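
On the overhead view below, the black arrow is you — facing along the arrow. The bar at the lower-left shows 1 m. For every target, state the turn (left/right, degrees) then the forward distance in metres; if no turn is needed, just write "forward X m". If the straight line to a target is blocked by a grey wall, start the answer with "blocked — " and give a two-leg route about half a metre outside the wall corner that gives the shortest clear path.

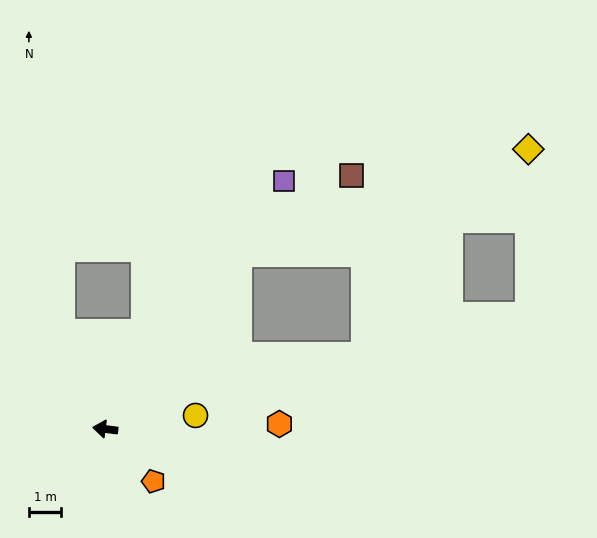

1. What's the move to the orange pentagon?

turn left 140°, forward 2.2 m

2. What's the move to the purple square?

turn right 118°, forward 9.5 m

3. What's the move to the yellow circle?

turn right 164°, forward 2.8 m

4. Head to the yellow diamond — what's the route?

blocked — turn right 120°, forward 6.8 m, then turn right 33°, forward 9.5 m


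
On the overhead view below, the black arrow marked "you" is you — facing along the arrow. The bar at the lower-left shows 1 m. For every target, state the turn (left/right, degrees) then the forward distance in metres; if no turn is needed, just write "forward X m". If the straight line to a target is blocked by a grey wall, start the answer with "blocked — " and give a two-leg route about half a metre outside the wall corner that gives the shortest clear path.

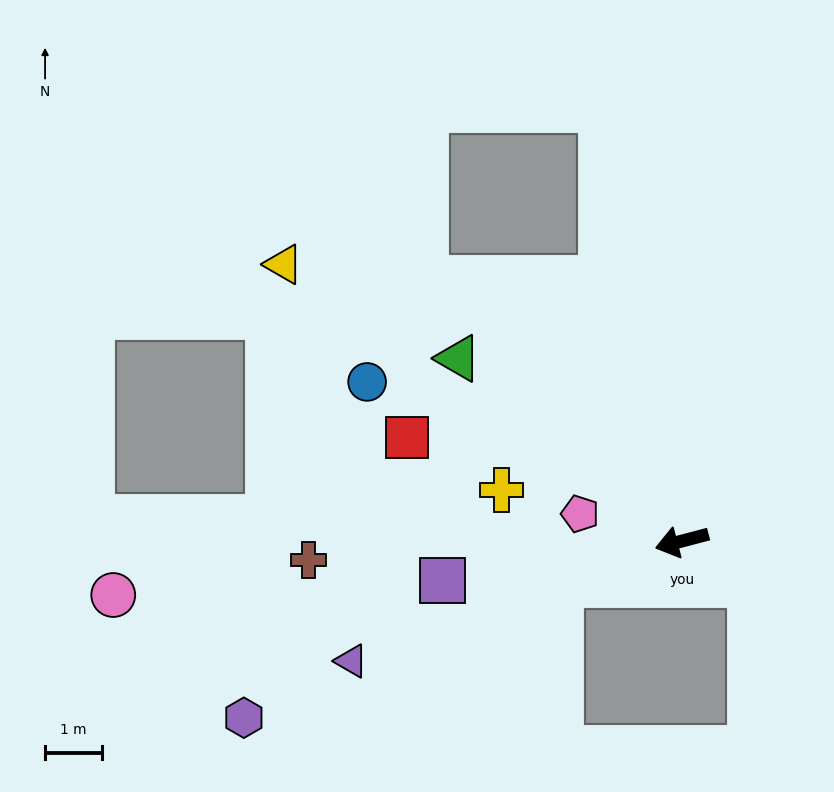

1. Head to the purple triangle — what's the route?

turn left 5°, forward 6.2 m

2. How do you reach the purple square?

turn right 5°, forward 4.3 m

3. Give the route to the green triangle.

turn right 54°, forward 5.1 m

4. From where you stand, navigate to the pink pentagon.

turn right 30°, forward 1.9 m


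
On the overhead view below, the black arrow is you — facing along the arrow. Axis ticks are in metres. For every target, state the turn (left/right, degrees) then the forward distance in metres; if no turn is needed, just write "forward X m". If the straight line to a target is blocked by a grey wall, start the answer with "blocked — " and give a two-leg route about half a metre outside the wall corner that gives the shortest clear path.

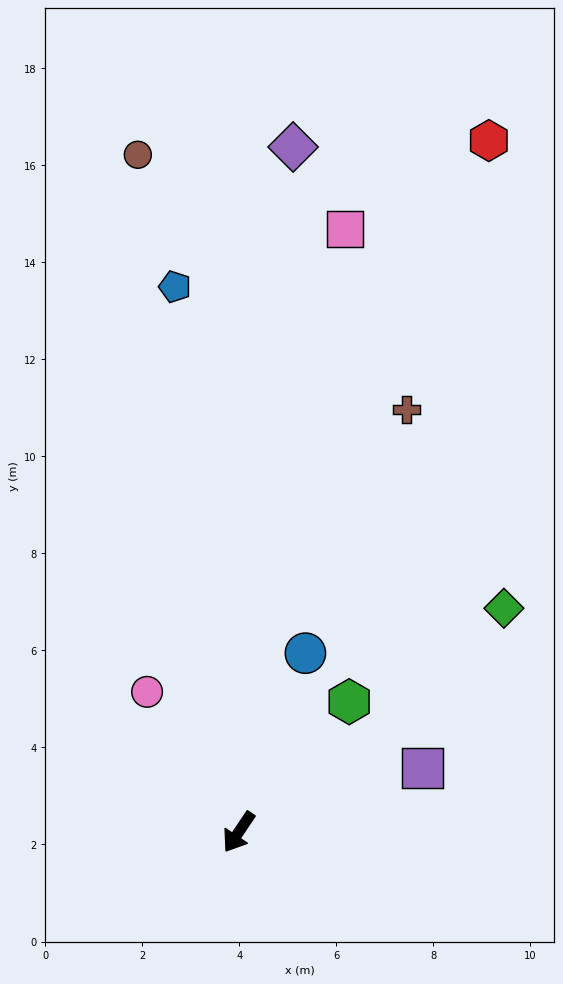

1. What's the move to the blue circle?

turn right 167°, forward 3.9 m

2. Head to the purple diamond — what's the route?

turn right 151°, forward 14.2 m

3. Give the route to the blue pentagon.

turn right 140°, forward 11.3 m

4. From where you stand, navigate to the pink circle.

turn right 113°, forward 3.5 m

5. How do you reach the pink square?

turn right 156°, forward 12.6 m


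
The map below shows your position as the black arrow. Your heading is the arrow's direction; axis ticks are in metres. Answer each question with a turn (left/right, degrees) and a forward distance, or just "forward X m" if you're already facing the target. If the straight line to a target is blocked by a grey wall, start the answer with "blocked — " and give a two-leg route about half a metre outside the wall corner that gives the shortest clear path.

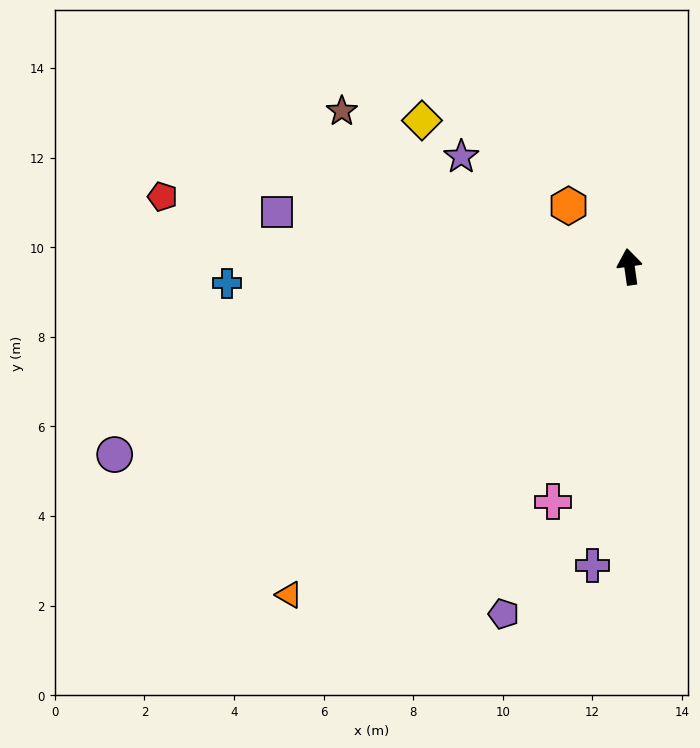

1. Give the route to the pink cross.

turn left 154°, forward 5.5 m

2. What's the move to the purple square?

turn left 73°, forward 8.0 m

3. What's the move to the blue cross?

turn left 84°, forward 9.0 m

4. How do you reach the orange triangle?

turn left 126°, forward 10.6 m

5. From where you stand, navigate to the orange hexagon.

turn left 37°, forward 1.9 m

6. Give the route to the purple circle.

turn left 102°, forward 12.2 m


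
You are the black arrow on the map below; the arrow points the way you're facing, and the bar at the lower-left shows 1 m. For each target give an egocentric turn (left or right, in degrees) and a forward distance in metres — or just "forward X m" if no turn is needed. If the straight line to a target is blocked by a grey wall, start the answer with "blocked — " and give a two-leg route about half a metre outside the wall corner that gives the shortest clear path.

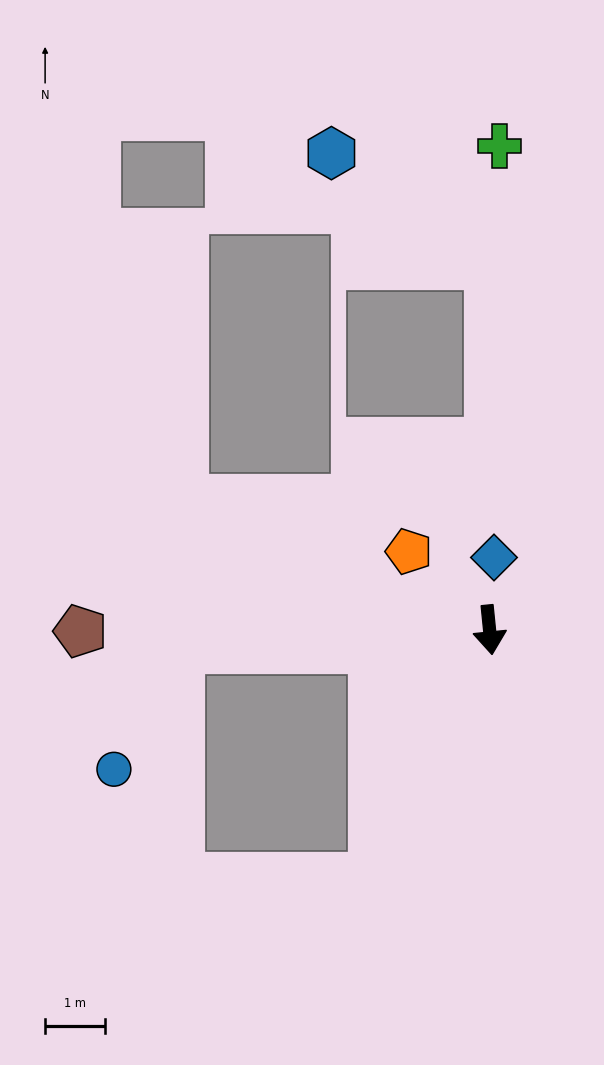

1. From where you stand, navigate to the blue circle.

blocked — turn right 92°, forward 5.2 m, then turn left 58°, forward 2.3 m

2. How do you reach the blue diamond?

turn left 171°, forward 1.2 m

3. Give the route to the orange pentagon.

turn right 140°, forward 1.9 m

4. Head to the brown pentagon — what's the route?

turn right 96°, forward 6.8 m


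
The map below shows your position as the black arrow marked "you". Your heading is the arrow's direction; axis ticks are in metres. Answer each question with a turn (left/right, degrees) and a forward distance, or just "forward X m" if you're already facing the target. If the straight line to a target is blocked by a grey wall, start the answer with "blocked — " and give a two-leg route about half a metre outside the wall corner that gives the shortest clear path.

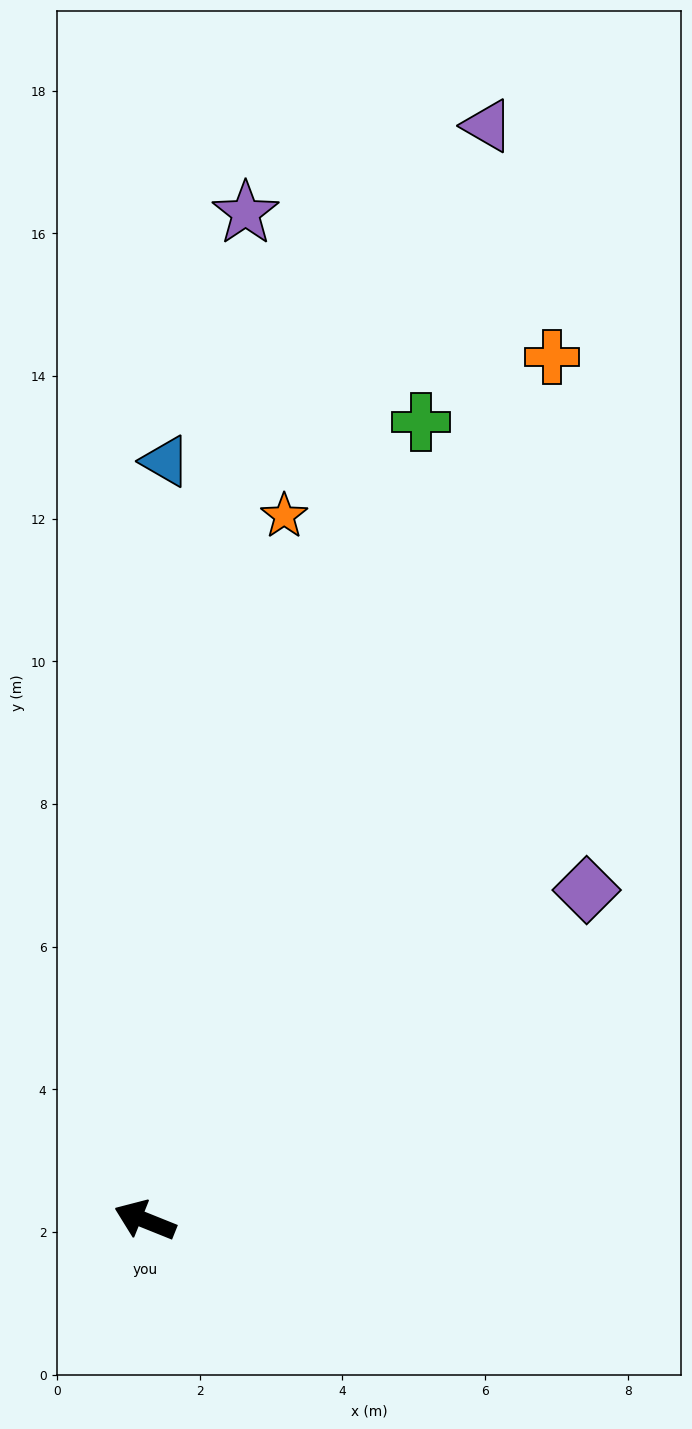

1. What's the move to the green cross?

turn right 87°, forward 11.8 m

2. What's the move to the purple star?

turn right 74°, forward 14.2 m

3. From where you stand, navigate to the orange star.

turn right 79°, forward 10.1 m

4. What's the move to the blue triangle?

turn right 70°, forward 10.6 m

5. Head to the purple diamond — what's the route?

turn right 121°, forward 7.7 m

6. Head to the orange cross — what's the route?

turn right 93°, forward 13.4 m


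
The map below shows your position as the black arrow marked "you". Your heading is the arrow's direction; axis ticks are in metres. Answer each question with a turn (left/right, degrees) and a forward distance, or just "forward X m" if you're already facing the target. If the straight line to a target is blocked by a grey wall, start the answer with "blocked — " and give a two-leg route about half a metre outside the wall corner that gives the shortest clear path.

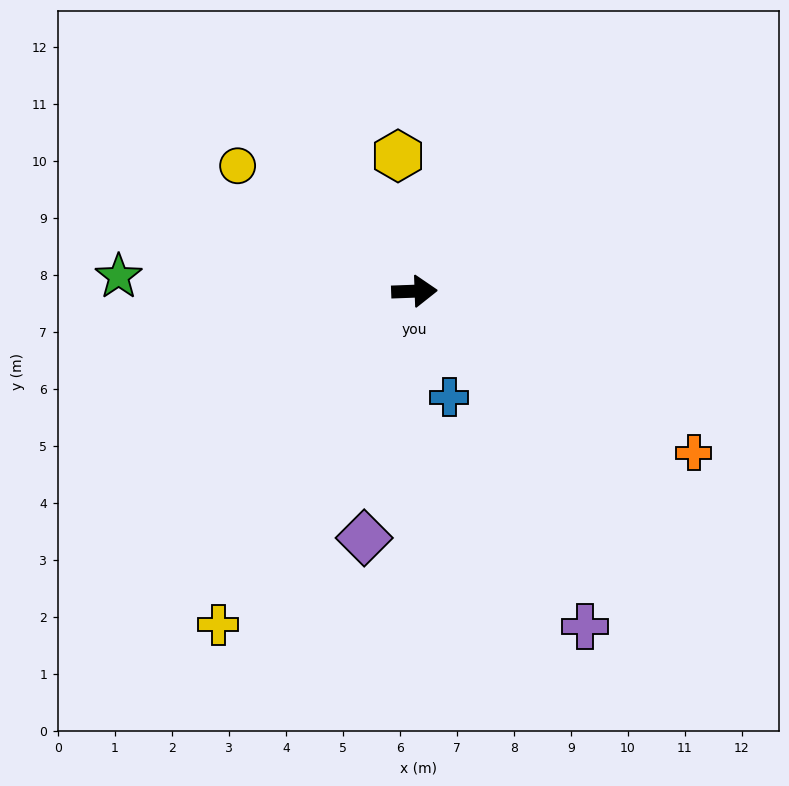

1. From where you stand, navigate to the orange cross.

turn right 32°, forward 5.7 m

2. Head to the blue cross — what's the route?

turn right 74°, forward 2.0 m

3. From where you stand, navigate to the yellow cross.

turn right 123°, forward 6.8 m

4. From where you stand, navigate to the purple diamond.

turn right 104°, forward 4.4 m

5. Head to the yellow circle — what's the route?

turn left 143°, forward 3.8 m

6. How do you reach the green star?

turn left 175°, forward 5.2 m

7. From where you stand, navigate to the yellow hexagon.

turn left 95°, forward 2.4 m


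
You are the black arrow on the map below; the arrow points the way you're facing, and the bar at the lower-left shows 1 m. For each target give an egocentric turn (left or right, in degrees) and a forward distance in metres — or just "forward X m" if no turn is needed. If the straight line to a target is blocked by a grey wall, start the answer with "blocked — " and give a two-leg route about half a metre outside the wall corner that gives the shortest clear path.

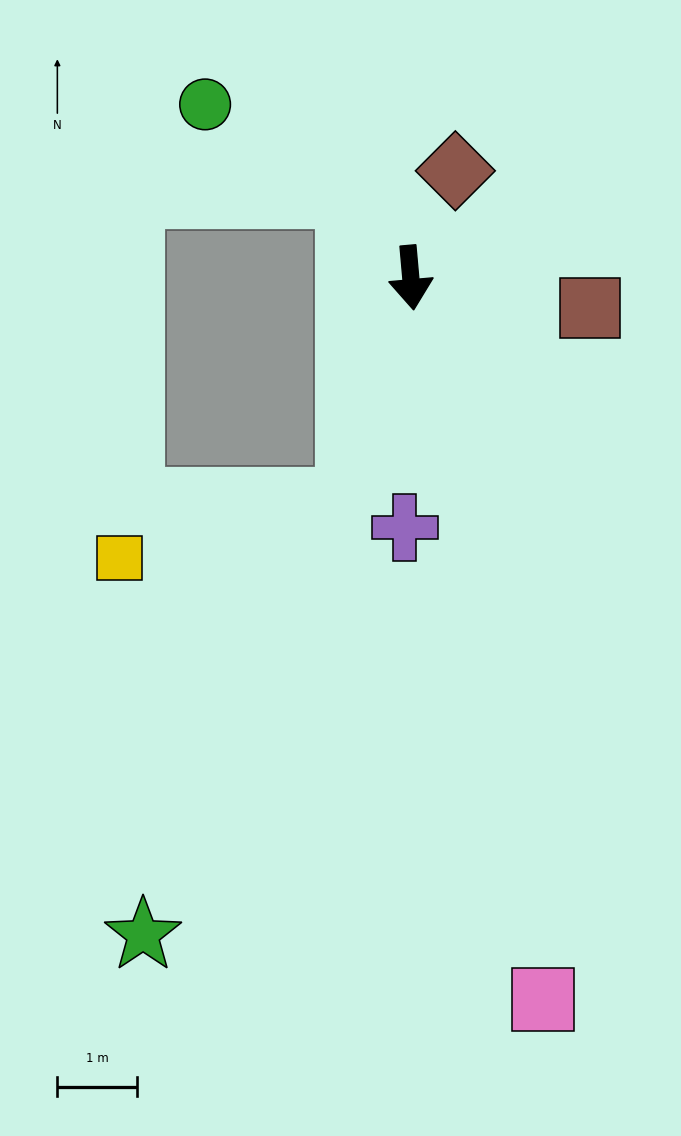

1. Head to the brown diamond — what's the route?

turn left 152°, forward 1.4 m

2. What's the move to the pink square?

turn left 5°, forward 9.2 m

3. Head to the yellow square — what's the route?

blocked — turn right 20°, forward 2.9 m, then turn right 61°, forward 3.0 m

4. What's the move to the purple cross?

turn right 6°, forward 3.1 m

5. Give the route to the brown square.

turn left 75°, forward 2.3 m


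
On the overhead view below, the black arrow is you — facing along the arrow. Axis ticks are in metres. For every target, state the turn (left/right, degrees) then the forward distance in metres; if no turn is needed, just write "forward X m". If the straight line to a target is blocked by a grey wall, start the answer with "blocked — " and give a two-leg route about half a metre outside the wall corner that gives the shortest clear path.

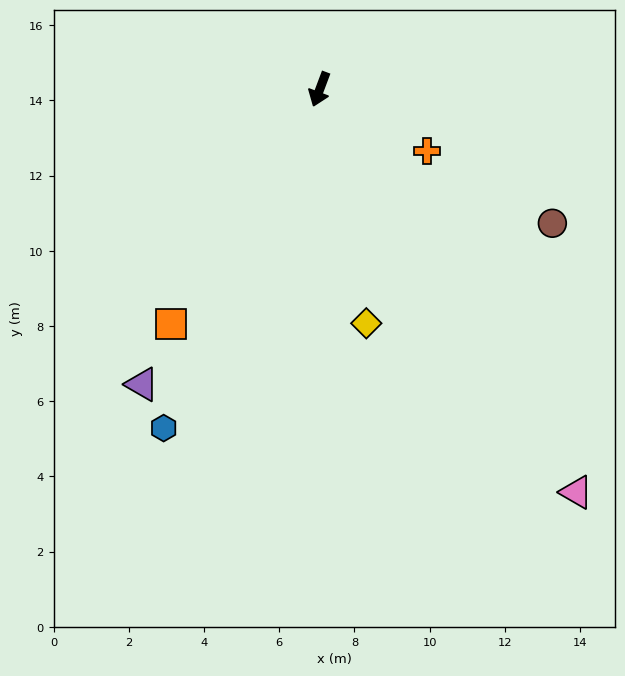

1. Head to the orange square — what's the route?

turn right 12°, forward 7.4 m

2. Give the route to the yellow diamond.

turn left 32°, forward 6.3 m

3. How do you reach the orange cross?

turn left 81°, forward 3.3 m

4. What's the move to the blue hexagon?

turn right 4°, forward 9.9 m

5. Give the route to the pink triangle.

turn left 53°, forward 12.7 m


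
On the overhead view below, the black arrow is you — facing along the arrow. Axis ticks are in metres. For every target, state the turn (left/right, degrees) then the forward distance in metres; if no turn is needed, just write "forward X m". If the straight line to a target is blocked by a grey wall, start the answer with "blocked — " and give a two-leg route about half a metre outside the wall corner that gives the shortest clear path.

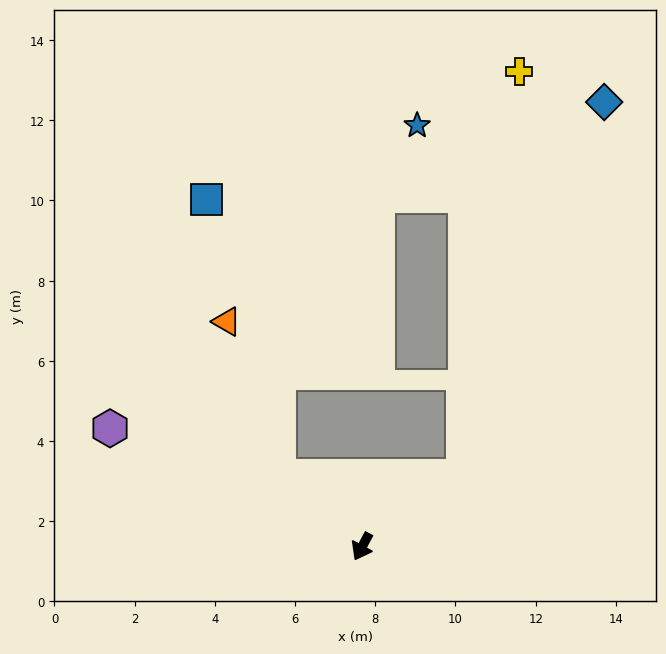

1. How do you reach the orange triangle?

blocked — turn right 102°, forward 2.7 m, then turn right 31°, forward 4.1 m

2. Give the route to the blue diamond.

blocked — turn left 153°, forward 3.1 m, then turn left 35°, forward 10.0 m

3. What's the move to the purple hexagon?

turn right 87°, forward 6.9 m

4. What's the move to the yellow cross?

blocked — turn left 153°, forward 3.1 m, then turn left 47°, forward 10.2 m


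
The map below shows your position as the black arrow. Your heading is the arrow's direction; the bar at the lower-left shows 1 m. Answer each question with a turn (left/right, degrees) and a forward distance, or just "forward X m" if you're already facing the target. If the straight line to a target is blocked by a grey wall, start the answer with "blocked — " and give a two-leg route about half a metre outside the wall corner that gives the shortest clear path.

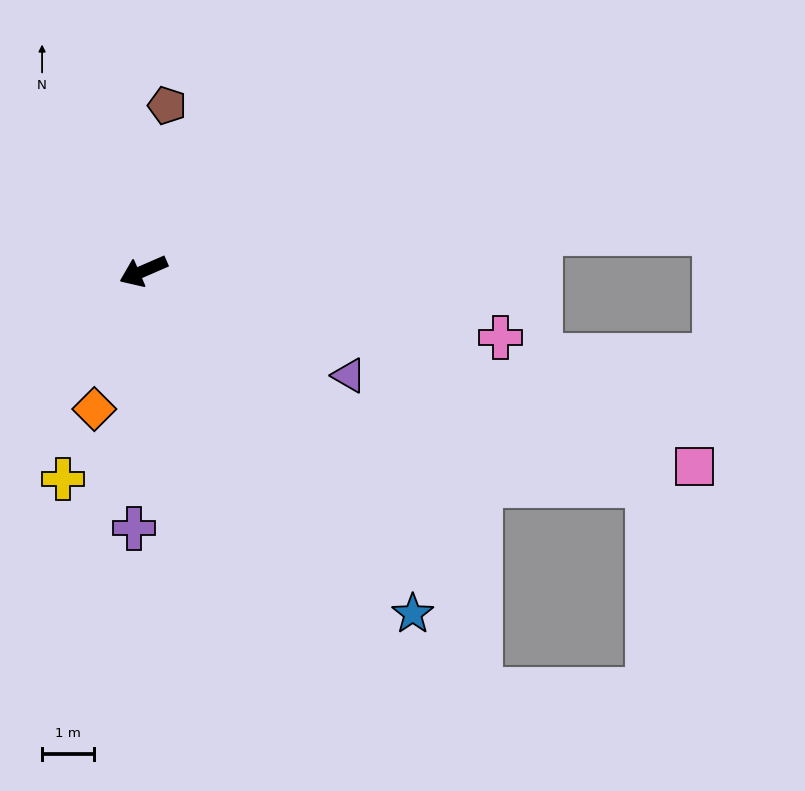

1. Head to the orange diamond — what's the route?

turn left 47°, forward 2.8 m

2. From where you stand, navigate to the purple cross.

turn left 64°, forward 4.9 m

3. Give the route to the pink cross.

turn left 146°, forward 7.0 m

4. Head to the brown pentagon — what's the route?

turn right 122°, forward 3.2 m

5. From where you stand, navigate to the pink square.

turn left 137°, forward 11.2 m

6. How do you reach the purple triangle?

turn left 130°, forward 4.4 m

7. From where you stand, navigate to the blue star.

turn left 105°, forward 8.3 m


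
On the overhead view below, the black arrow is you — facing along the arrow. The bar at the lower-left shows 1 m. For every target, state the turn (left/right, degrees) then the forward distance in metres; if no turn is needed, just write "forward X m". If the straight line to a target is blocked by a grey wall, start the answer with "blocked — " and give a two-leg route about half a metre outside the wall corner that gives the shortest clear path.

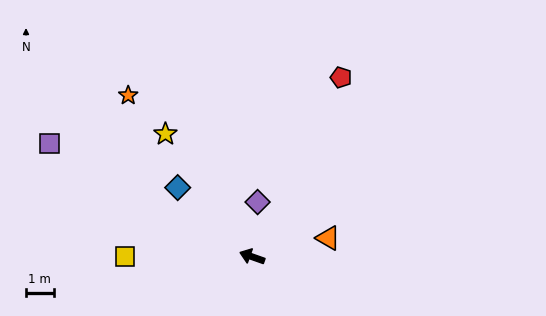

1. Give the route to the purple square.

turn right 10°, forward 8.4 m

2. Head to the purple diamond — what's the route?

turn right 76°, forward 2.0 m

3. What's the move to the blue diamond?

turn right 23°, forward 3.7 m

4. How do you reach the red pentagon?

turn right 97°, forward 7.3 m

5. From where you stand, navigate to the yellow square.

turn left 19°, forward 4.6 m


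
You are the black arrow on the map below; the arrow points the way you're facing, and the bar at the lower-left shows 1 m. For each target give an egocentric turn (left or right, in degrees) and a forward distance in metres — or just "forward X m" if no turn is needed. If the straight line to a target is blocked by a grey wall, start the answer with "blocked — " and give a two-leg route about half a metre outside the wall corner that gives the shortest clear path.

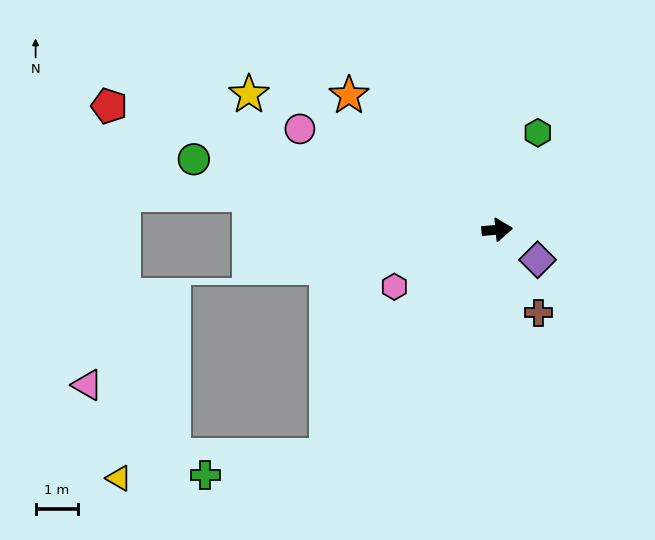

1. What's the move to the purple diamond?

turn right 42°, forward 1.2 m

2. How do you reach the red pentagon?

turn left 157°, forward 9.7 m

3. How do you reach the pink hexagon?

turn right 156°, forward 2.8 m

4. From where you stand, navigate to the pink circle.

turn left 148°, forward 5.3 m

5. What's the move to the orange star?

turn left 133°, forward 4.8 m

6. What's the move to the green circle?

turn left 162°, forward 7.4 m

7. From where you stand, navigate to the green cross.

blocked — turn right 132°, forward 6.7 m, then turn right 44°, forward 2.9 m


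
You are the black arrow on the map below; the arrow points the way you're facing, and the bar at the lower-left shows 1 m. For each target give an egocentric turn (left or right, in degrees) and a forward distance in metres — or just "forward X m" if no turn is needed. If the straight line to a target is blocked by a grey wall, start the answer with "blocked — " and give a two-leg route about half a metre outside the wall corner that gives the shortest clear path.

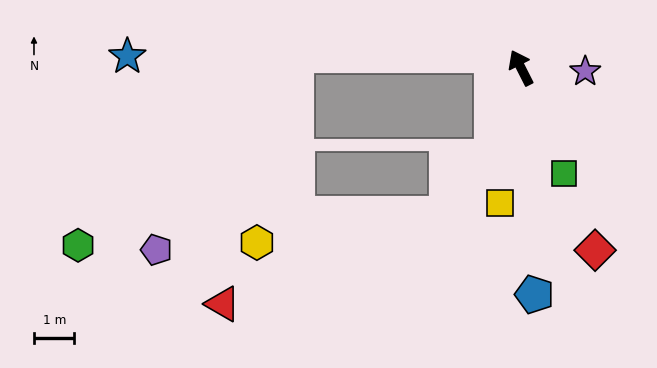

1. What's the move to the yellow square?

turn left 144°, forward 3.4 m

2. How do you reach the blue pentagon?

turn left 157°, forward 5.6 m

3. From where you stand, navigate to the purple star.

turn right 120°, forward 1.6 m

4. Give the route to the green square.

turn left 175°, forward 2.8 m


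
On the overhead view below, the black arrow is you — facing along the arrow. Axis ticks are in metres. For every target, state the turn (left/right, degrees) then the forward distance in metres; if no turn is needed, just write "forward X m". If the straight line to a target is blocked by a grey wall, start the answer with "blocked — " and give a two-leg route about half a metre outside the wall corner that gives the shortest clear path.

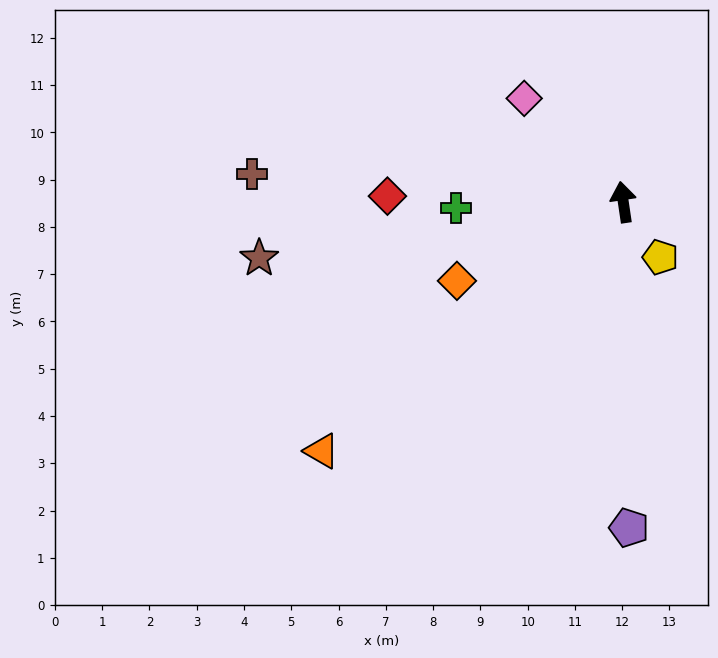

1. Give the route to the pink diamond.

turn left 35°, forward 3.0 m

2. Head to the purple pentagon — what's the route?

turn left 173°, forward 6.9 m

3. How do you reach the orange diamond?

turn left 107°, forward 3.9 m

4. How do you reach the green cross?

turn left 84°, forward 3.5 m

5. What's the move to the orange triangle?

turn left 121°, forward 8.3 m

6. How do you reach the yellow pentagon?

turn right 155°, forward 1.4 m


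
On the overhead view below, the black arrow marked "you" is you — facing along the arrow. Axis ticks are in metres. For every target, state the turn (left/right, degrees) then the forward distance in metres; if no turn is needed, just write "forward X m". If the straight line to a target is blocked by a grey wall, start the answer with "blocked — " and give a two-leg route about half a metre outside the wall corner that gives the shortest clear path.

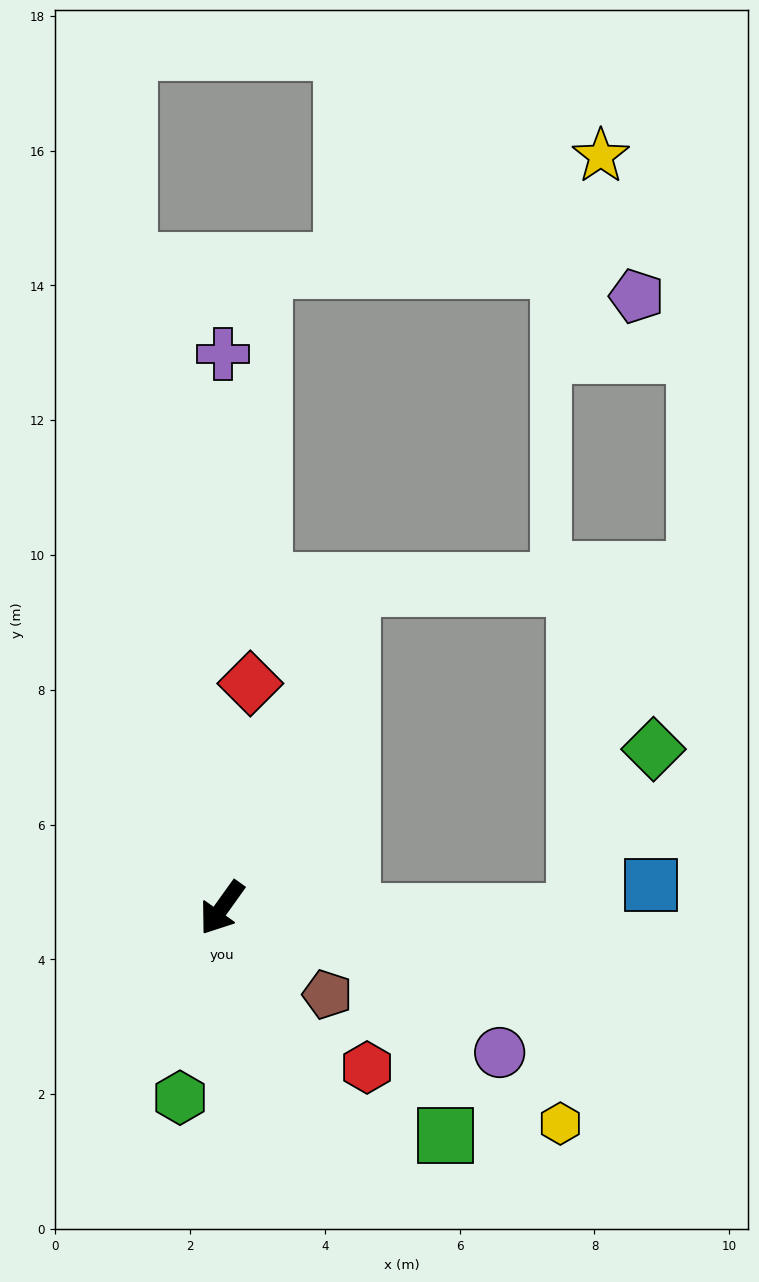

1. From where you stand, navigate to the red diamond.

turn right 152°, forward 3.4 m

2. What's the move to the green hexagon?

turn left 23°, forward 2.9 m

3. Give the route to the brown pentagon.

turn left 86°, forward 2.0 m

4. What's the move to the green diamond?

blocked — turn left 125°, forward 5.2 m, then turn left 65°, forward 2.7 m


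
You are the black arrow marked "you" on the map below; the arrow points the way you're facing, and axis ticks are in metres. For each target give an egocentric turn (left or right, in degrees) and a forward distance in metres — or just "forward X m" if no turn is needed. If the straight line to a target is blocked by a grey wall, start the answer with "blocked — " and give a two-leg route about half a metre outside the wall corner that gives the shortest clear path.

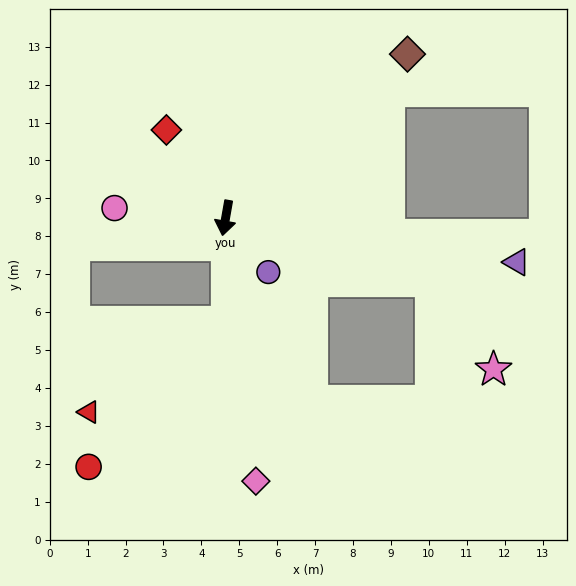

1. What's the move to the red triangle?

blocked — turn left 11°, forward 2.7 m, then turn right 58°, forward 4.4 m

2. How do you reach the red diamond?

turn right 136°, forward 2.8 m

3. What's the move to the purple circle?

turn left 48°, forward 1.8 m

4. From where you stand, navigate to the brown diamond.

turn left 142°, forward 6.5 m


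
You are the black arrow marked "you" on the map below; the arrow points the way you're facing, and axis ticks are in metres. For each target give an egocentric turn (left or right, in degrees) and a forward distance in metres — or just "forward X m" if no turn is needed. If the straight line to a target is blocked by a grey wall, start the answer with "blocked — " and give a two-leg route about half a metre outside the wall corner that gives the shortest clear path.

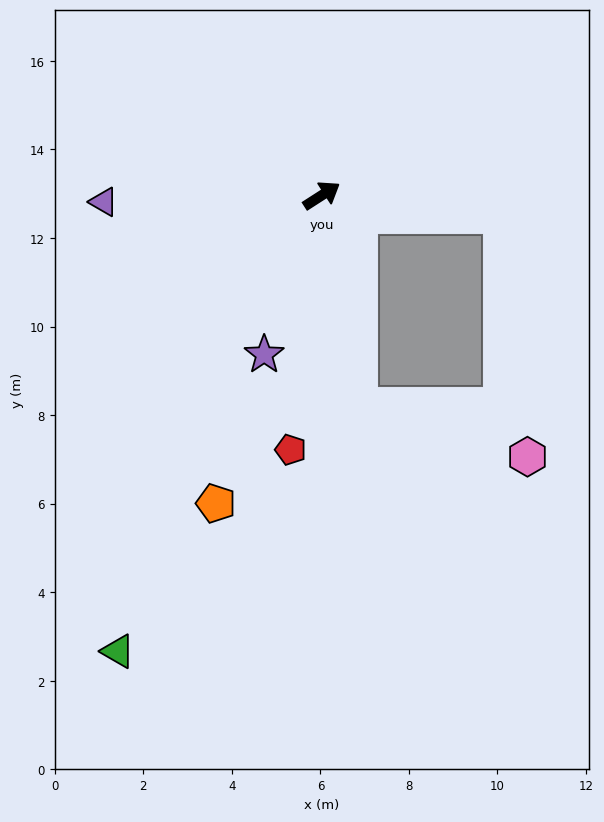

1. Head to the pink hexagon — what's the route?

blocked — turn right 113°, forward 4.8 m, then turn left 64°, forward 4.0 m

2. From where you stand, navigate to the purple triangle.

turn left 149°, forward 4.9 m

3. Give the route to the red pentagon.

turn right 130°, forward 5.8 m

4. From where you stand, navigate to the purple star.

turn right 143°, forward 3.8 m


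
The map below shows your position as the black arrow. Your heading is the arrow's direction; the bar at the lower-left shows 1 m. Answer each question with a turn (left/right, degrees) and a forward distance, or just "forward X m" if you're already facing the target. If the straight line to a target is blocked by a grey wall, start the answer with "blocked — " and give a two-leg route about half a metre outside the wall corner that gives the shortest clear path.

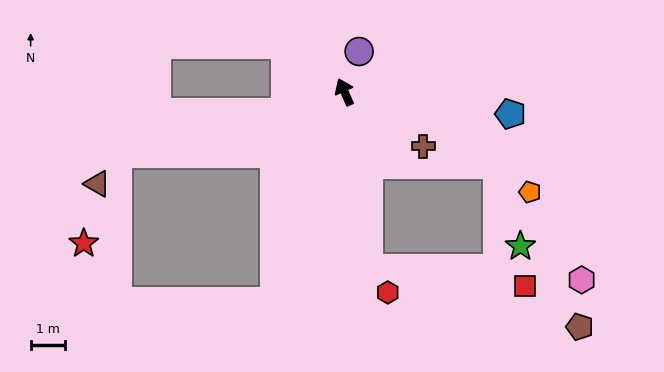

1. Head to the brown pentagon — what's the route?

blocked — turn left 164°, forward 5.2 m, then turn left 67°, forward 6.3 m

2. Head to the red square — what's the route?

blocked — turn left 164°, forward 5.2 m, then turn left 76°, forward 4.6 m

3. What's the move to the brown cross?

turn right 149°, forward 2.8 m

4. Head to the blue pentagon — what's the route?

turn right 122°, forward 4.8 m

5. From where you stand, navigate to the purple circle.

turn right 44°, forward 1.2 m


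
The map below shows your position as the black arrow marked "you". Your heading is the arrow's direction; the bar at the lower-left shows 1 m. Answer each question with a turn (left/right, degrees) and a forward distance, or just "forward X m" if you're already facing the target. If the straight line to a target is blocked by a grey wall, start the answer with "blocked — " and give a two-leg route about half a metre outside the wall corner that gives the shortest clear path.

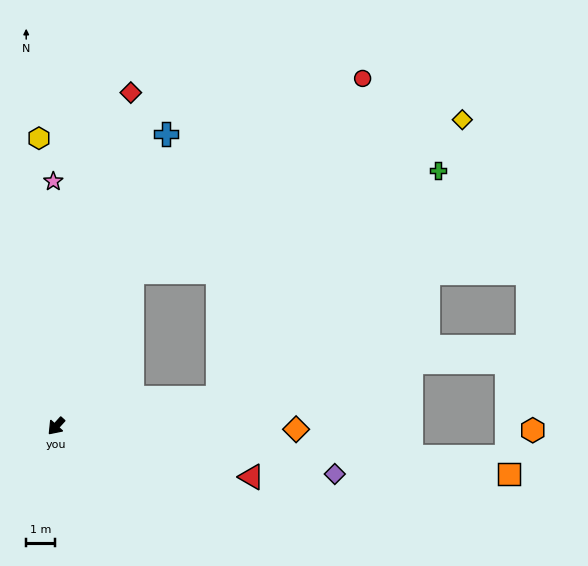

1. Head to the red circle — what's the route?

blocked — turn right 164°, forward 6.0 m, then turn right 24°, forward 10.5 m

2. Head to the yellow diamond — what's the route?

blocked — turn left 142°, forward 5.7 m, then turn left 39°, forward 12.9 m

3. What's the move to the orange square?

turn left 126°, forward 15.8 m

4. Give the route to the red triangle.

turn left 118°, forward 7.0 m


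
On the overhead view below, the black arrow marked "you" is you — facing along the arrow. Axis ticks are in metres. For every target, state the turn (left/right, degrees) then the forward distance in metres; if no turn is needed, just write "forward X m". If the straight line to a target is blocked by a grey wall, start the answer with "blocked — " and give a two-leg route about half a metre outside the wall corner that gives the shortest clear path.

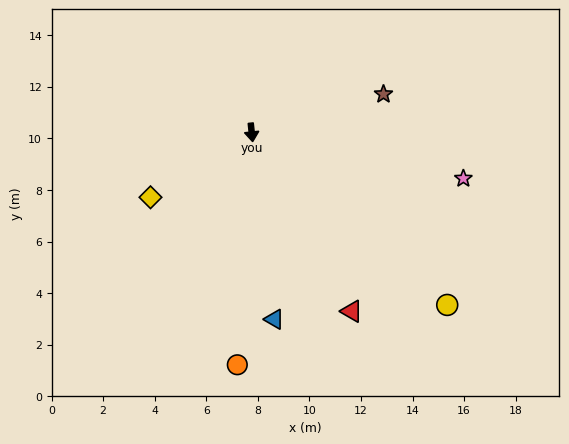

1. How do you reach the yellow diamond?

turn right 63°, forward 4.7 m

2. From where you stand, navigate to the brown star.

turn left 100°, forward 5.3 m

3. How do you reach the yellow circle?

turn left 43°, forward 10.1 m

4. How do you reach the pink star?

turn left 72°, forward 8.4 m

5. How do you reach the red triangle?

turn left 23°, forward 7.9 m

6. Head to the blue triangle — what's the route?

forward 7.3 m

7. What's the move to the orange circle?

turn right 9°, forward 9.0 m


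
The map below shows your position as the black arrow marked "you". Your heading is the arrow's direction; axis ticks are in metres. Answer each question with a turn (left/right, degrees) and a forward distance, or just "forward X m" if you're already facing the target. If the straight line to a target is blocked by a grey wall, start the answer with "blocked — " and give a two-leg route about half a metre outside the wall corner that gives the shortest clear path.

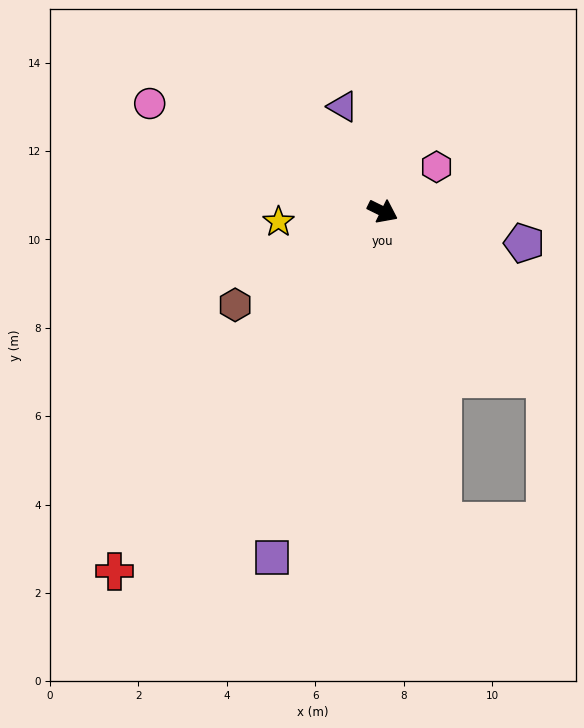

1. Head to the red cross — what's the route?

turn right 101°, forward 10.2 m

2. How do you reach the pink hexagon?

turn left 66°, forward 1.6 m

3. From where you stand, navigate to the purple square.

turn right 81°, forward 8.2 m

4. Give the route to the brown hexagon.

turn right 121°, forward 4.0 m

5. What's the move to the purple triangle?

turn left 137°, forward 2.5 m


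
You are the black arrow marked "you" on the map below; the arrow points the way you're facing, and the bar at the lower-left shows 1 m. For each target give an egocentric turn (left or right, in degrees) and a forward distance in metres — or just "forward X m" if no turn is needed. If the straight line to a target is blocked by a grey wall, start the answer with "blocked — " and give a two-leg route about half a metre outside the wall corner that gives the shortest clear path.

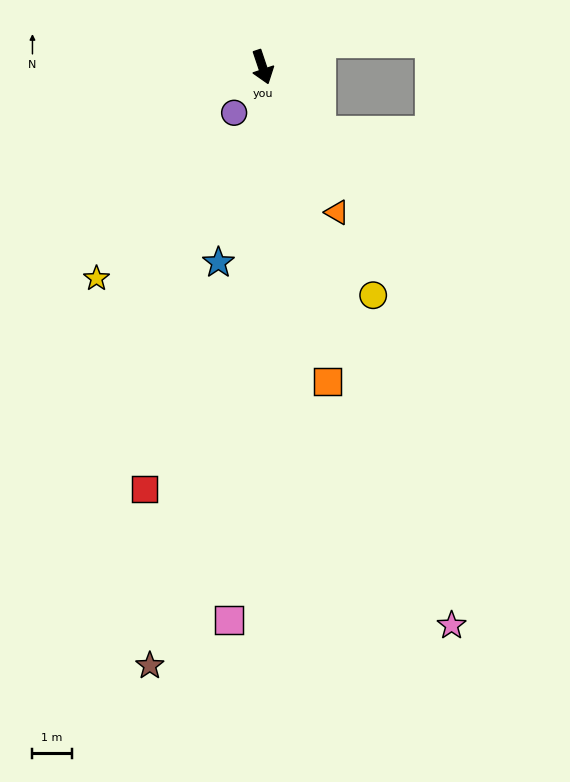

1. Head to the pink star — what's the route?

forward 15.0 m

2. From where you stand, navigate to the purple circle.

turn right 50°, forward 1.4 m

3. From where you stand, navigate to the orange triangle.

turn left 9°, forward 4.2 m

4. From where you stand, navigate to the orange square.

turn right 7°, forward 8.2 m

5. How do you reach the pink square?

turn right 22°, forward 14.1 m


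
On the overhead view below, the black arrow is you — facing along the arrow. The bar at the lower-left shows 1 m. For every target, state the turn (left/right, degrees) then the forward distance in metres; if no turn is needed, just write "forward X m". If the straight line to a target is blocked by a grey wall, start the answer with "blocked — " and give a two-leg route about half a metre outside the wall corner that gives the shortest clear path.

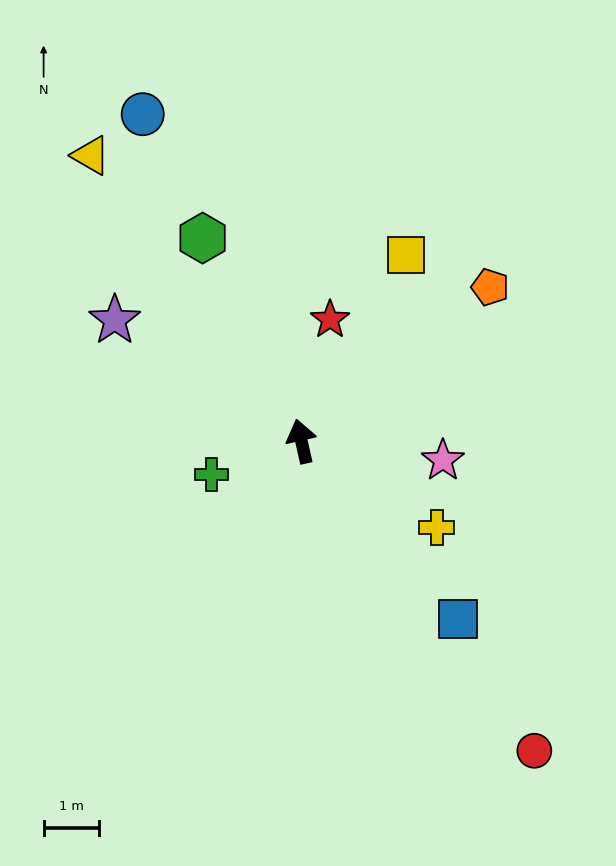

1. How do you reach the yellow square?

turn right 42°, forward 3.8 m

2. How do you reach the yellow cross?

turn right 135°, forward 2.9 m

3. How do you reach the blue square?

turn right 151°, forward 4.3 m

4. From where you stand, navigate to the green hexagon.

turn left 13°, forward 4.1 m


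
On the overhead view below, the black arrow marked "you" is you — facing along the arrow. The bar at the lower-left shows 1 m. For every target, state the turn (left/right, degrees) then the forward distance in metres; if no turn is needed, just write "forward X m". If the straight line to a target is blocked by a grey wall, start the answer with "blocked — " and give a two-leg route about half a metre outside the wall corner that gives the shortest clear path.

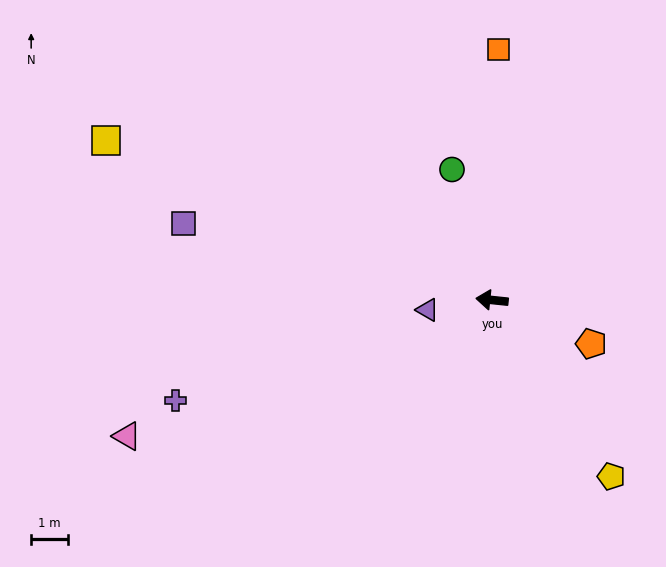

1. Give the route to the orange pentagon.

turn left 162°, forward 3.0 m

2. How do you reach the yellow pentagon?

turn left 130°, forward 5.8 m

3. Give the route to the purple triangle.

turn left 15°, forward 1.8 m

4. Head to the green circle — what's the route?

turn right 67°, forward 3.8 m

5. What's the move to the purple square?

turn right 8°, forward 8.7 m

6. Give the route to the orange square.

turn right 86°, forward 6.9 m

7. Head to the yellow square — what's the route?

turn right 17°, forward 11.5 m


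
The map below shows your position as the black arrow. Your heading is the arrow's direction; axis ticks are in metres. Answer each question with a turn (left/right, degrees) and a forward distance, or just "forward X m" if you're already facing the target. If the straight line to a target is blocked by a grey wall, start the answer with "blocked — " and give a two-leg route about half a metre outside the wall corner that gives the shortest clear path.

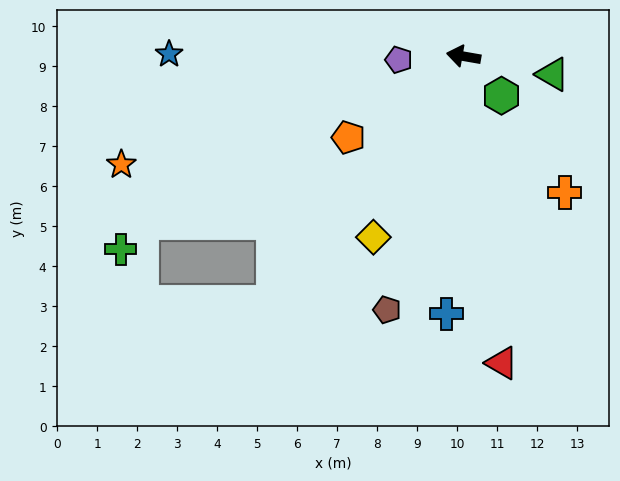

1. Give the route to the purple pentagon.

turn left 13°, forward 1.6 m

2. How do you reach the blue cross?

turn left 96°, forward 6.4 m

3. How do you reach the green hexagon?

turn left 144°, forward 1.4 m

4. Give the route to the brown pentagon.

turn left 83°, forward 6.6 m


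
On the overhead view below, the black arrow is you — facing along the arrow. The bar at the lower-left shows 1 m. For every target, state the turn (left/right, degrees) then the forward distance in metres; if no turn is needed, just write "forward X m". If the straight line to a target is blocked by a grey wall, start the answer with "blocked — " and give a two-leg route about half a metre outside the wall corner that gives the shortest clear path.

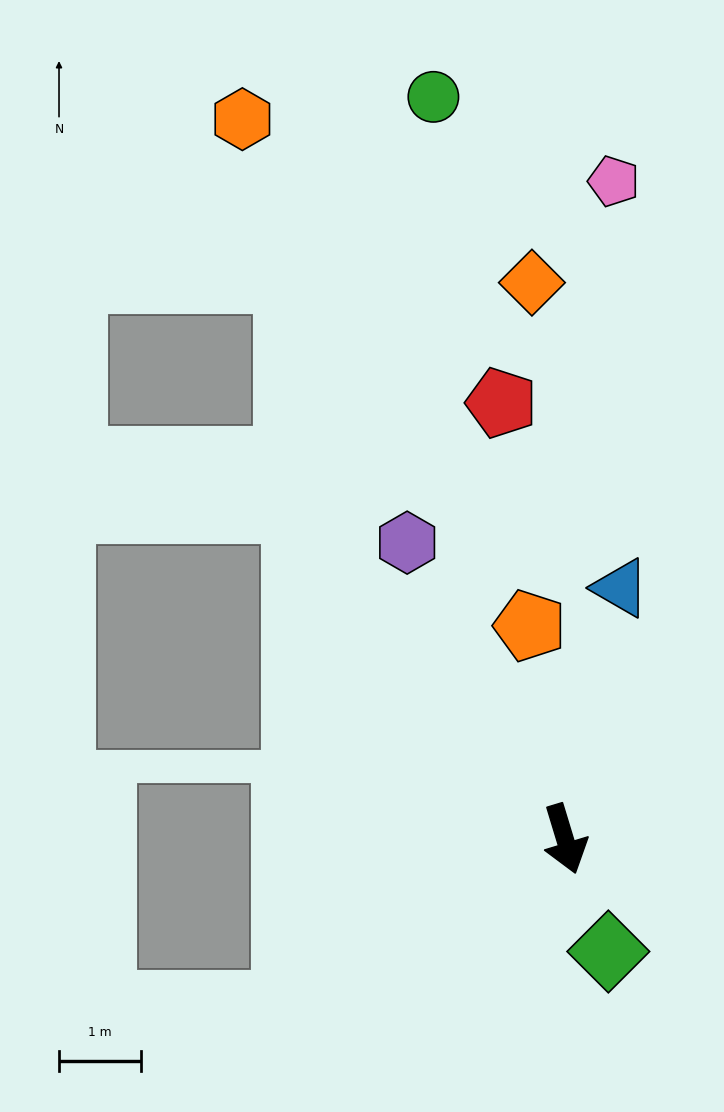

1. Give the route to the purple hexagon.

turn right 169°, forward 4.1 m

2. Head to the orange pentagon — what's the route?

turn left 173°, forward 2.6 m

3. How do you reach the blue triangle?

turn left 151°, forward 3.1 m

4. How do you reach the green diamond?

turn left 4°, forward 1.5 m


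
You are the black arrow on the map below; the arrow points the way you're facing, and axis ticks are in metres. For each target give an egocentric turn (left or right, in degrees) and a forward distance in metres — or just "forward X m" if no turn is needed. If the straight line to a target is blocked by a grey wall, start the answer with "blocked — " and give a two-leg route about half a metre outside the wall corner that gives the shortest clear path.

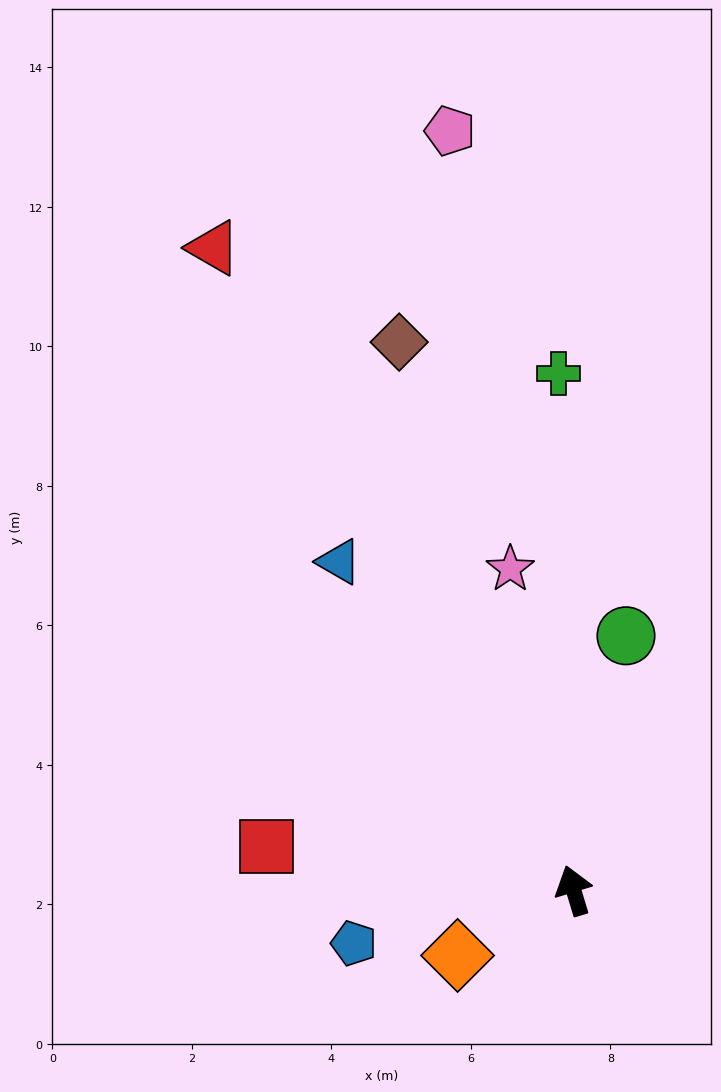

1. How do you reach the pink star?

turn right 6°, forward 4.7 m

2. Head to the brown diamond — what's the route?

forward 8.2 m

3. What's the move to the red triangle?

turn left 12°, forward 10.6 m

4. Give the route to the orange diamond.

turn left 102°, forward 1.9 m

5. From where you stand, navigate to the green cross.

turn right 15°, forward 7.4 m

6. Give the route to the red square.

turn left 65°, forward 4.4 m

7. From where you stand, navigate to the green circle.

turn right 28°, forward 3.7 m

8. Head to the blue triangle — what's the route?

turn left 19°, forward 5.8 m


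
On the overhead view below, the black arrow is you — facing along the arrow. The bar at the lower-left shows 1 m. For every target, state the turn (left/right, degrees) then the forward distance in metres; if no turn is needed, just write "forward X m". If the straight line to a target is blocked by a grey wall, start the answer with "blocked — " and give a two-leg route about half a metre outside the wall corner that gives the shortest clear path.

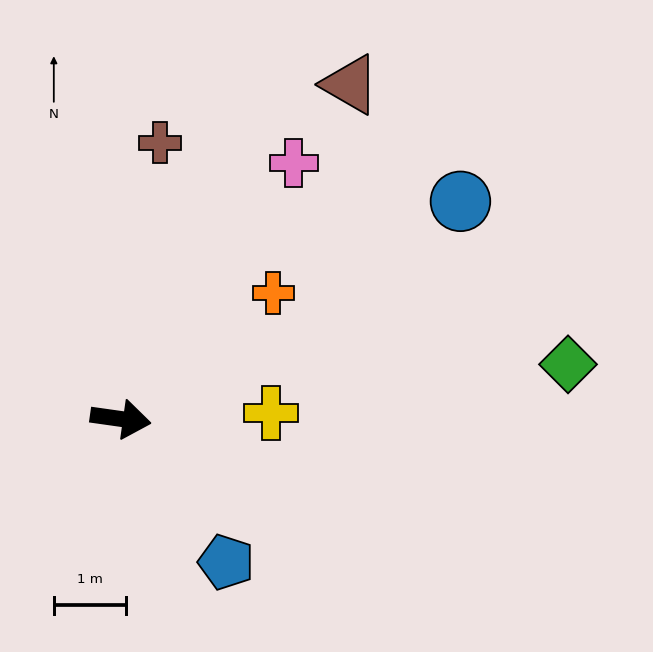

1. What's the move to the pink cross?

turn left 64°, forward 4.3 m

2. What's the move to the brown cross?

turn left 90°, forward 3.9 m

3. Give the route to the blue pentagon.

turn right 46°, forward 2.5 m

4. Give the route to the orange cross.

turn left 48°, forward 2.8 m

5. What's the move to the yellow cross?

turn left 10°, forward 2.1 m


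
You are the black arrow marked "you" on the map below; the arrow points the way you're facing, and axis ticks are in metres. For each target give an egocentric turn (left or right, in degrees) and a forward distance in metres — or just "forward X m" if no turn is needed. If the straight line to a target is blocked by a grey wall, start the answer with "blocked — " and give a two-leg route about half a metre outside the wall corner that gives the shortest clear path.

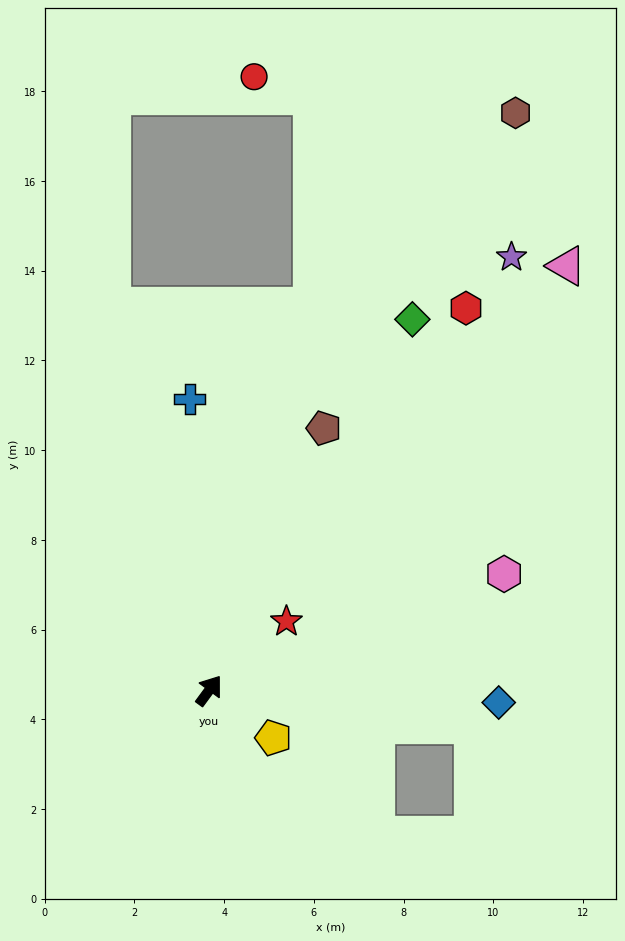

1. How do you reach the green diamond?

turn left 8°, forward 9.4 m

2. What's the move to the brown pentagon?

turn left 13°, forward 6.4 m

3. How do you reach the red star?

turn right 12°, forward 2.3 m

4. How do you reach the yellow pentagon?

turn right 90°, forward 1.8 m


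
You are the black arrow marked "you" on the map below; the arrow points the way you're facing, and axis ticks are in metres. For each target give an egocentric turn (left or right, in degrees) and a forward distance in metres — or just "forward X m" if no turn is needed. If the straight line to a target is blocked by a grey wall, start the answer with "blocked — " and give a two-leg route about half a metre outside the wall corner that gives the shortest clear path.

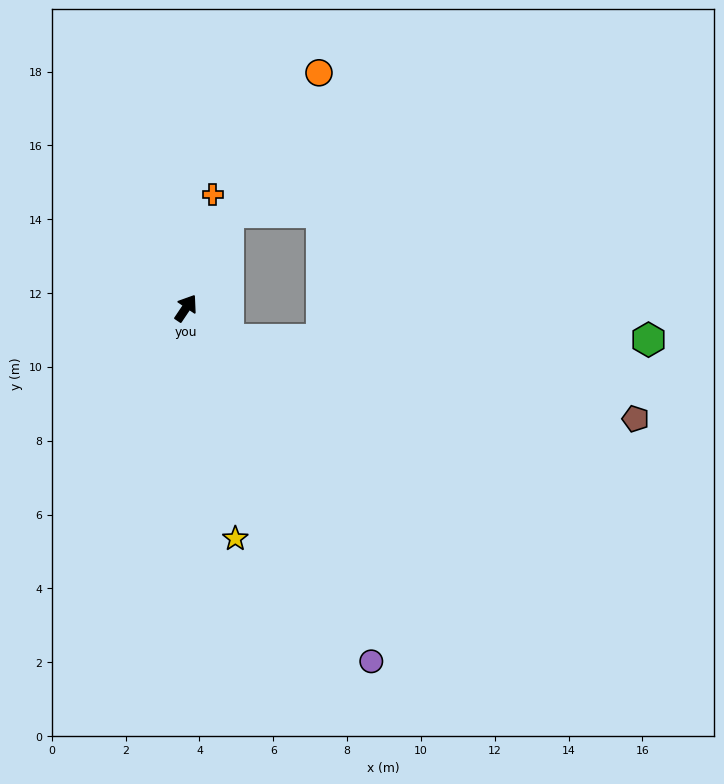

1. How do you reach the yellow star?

turn right 134°, forward 6.4 m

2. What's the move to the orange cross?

turn left 21°, forward 3.2 m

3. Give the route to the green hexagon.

blocked — turn right 93°, forward 1.4 m, then turn left 37°, forward 11.4 m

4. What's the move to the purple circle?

turn right 118°, forward 10.8 m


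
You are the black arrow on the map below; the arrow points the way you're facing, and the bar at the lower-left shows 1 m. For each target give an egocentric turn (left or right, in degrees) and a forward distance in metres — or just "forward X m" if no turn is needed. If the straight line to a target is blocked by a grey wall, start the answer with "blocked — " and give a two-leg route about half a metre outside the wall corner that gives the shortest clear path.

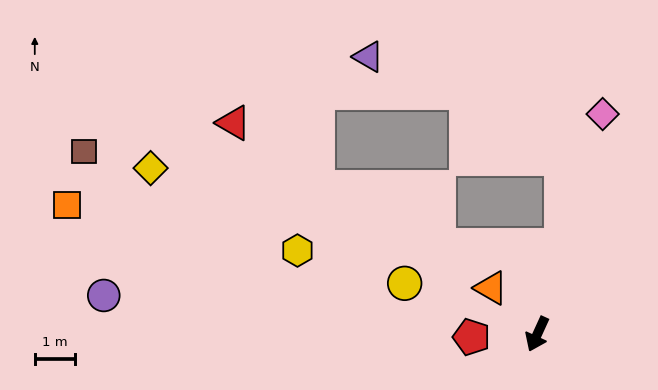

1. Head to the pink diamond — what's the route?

turn right 172°, forward 5.7 m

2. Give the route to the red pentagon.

turn right 63°, forward 1.6 m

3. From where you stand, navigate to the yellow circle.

turn right 86°, forward 3.5 m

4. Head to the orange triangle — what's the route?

turn right 110°, forward 1.6 m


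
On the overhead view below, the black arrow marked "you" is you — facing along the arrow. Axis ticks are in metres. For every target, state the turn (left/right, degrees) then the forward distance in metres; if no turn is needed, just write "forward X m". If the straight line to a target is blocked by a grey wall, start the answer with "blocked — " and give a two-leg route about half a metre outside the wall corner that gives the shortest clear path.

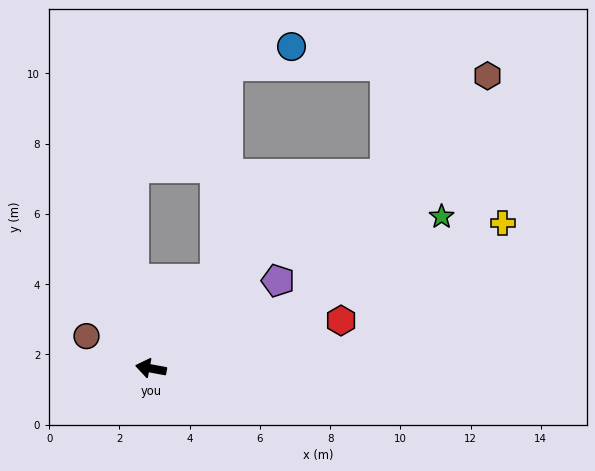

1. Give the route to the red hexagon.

turn right 155°, forward 5.6 m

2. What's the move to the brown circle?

turn right 16°, forward 2.1 m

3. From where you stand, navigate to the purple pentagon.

turn right 135°, forward 4.4 m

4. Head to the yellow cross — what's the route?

turn right 147°, forward 10.8 m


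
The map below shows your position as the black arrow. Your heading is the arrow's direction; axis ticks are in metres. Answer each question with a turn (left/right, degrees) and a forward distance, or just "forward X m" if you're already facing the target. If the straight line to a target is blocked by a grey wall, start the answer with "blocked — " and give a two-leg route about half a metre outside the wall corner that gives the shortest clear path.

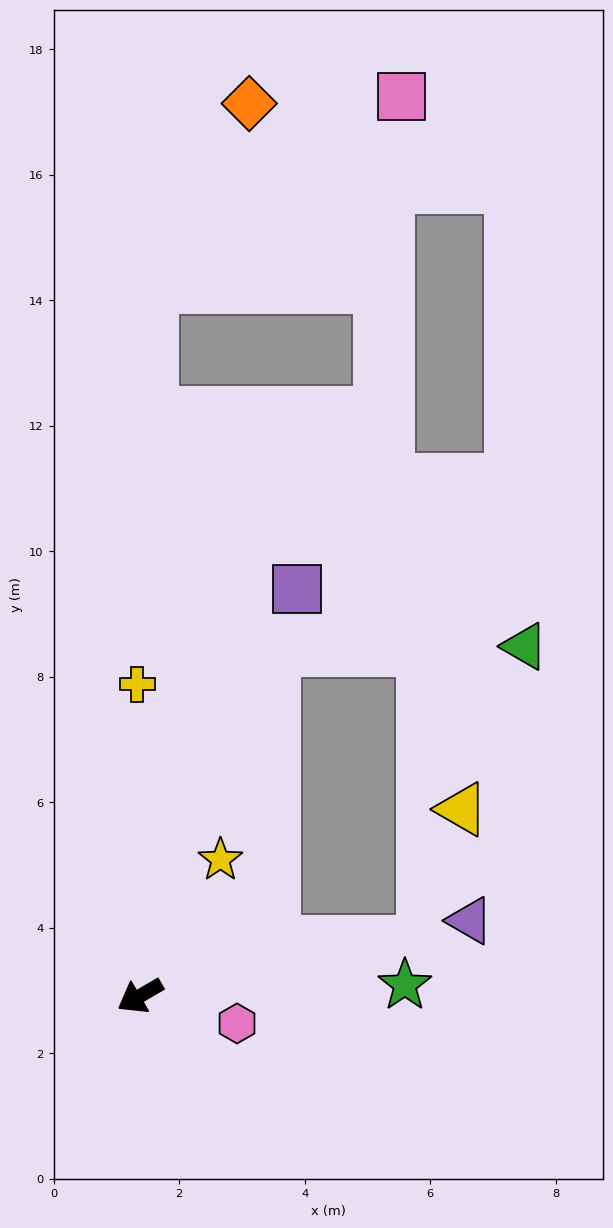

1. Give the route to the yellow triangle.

blocked — turn left 161°, forward 4.6 m, then turn left 63°, forward 2.2 m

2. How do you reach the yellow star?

turn right 151°, forward 2.5 m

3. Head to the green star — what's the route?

turn left 152°, forward 4.2 m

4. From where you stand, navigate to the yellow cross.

turn right 120°, forward 5.0 m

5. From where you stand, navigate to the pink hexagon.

turn left 134°, forward 1.6 m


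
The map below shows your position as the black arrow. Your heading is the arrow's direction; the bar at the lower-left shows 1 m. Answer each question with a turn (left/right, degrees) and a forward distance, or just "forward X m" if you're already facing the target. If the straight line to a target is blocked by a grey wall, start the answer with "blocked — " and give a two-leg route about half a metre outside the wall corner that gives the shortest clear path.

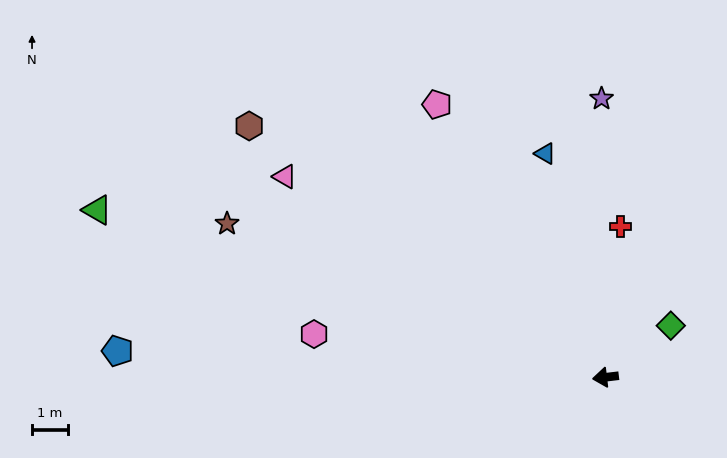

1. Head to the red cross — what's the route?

turn right 102°, forward 4.2 m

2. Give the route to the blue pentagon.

turn right 10°, forward 13.6 m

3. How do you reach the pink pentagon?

turn right 65°, forward 8.9 m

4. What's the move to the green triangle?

turn right 25°, forward 14.9 m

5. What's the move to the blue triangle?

turn right 82°, forward 6.5 m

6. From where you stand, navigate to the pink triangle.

turn right 39°, forward 10.5 m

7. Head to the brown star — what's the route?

turn right 29°, forward 11.4 m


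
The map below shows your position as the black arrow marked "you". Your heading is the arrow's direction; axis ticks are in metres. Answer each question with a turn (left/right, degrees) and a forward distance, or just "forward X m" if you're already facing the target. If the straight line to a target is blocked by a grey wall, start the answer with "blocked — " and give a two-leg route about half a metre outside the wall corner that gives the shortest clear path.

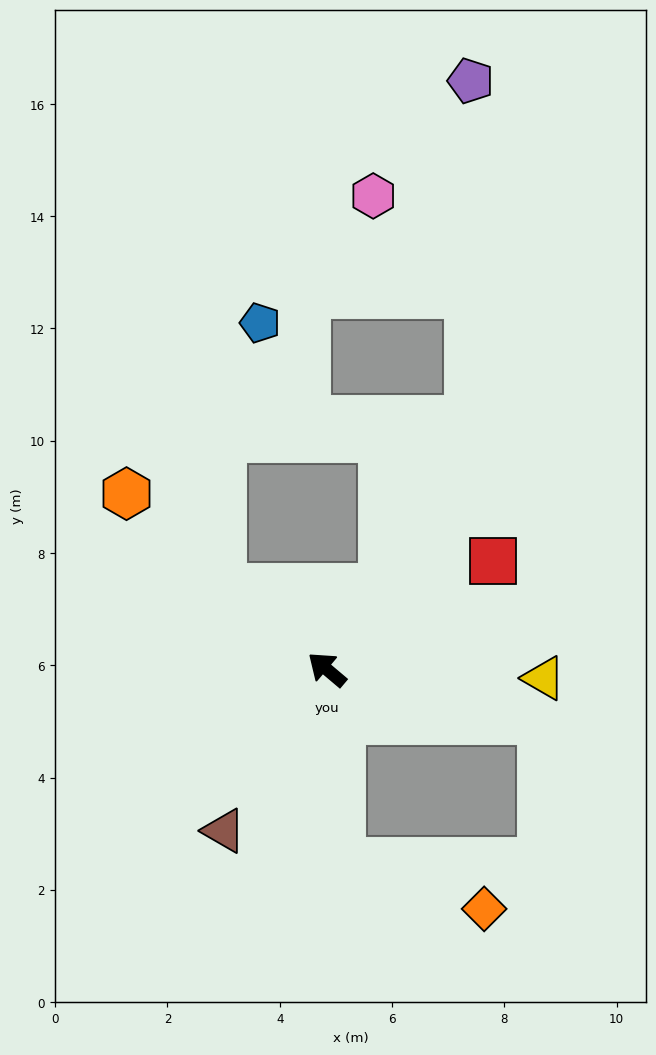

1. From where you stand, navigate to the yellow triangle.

turn right 142°, forward 3.9 m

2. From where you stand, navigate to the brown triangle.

turn left 98°, forward 3.4 m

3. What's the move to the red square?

turn right 107°, forward 3.5 m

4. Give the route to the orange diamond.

blocked — turn left 135°, forward 3.4 m, then turn left 67°, forward 2.7 m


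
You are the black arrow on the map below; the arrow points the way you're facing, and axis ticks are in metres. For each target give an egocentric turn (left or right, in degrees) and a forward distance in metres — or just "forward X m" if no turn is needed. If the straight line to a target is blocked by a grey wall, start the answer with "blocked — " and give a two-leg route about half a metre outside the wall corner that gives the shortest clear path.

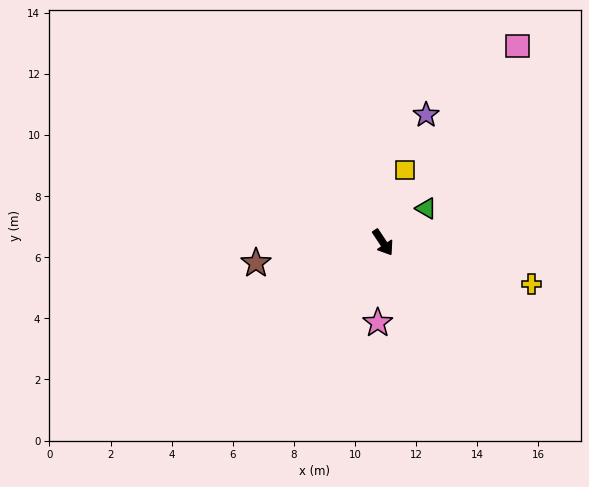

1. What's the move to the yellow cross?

turn left 41°, forward 5.1 m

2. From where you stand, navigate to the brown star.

turn right 114°, forward 4.2 m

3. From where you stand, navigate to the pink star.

turn right 37°, forward 2.6 m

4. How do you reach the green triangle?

turn left 95°, forward 1.8 m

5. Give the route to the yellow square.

turn left 129°, forward 2.5 m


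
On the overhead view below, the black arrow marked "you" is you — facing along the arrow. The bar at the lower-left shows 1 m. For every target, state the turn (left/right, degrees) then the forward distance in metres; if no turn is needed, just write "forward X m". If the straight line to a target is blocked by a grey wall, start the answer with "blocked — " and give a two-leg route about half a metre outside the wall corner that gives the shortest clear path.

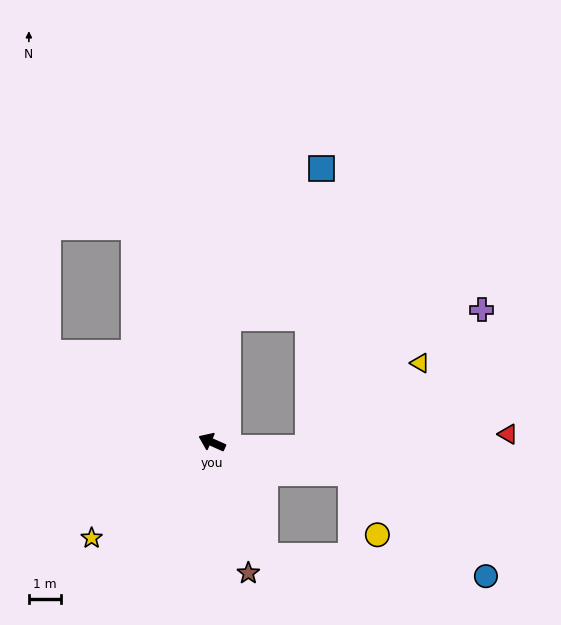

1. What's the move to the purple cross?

blocked — turn right 73°, forward 3.9 m, then turn right 81°, forward 8.0 m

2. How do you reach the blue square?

blocked — turn right 73°, forward 3.9 m, then turn right 25°, forward 5.6 m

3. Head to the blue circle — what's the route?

blocked — turn left 139°, forward 4.0 m, then turn left 60°, forward 7.0 m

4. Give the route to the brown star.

turn left 130°, forward 4.3 m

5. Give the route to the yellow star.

turn left 63°, forward 4.8 m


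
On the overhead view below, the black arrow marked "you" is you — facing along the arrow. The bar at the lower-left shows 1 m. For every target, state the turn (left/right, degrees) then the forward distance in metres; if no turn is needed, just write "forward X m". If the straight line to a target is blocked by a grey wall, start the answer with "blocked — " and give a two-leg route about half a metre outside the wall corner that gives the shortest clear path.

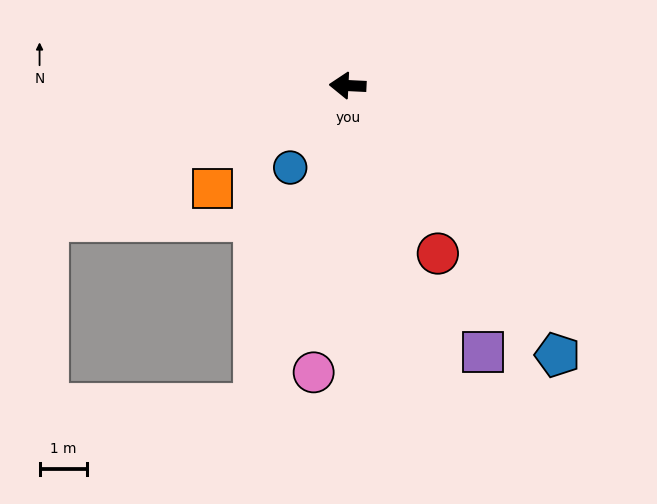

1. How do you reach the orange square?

turn left 40°, forward 3.6 m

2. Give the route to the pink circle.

turn left 86°, forward 6.0 m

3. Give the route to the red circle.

turn left 121°, forward 4.0 m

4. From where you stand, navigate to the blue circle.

turn left 58°, forward 2.1 m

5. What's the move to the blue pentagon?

turn left 131°, forward 7.1 m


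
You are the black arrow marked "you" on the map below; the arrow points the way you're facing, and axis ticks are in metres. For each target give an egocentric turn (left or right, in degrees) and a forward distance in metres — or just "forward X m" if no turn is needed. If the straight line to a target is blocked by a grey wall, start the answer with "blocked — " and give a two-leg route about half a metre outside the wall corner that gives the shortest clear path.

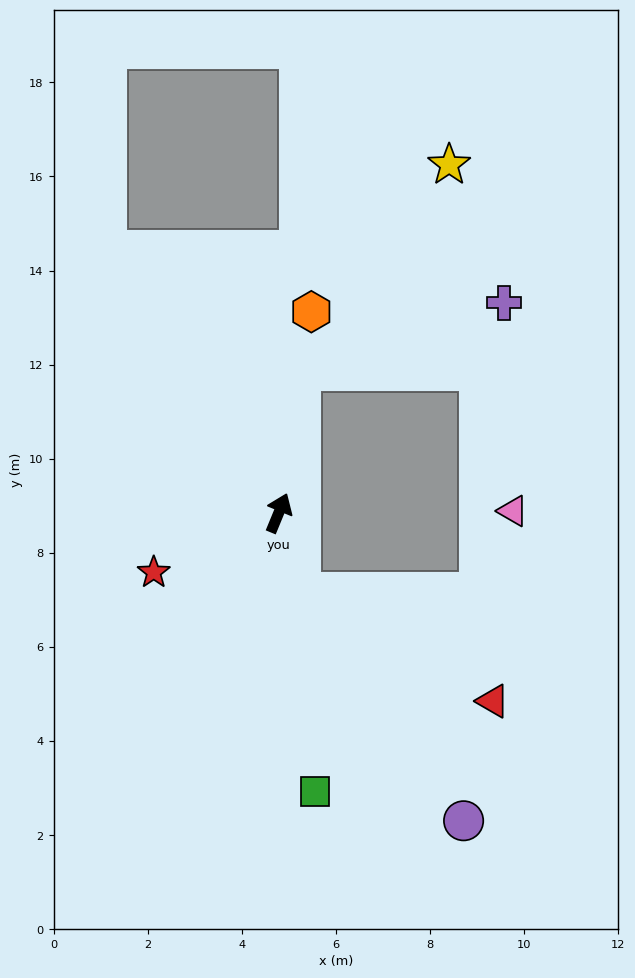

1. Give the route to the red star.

turn left 138°, forward 2.9 m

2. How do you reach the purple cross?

blocked — turn left 13°, forward 3.1 m, then turn right 62°, forward 4.5 m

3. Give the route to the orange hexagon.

turn left 13°, forward 4.3 m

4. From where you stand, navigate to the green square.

turn right 150°, forward 6.0 m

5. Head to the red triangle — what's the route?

blocked — turn right 142°, forward 1.7 m, then turn left 45°, forward 4.7 m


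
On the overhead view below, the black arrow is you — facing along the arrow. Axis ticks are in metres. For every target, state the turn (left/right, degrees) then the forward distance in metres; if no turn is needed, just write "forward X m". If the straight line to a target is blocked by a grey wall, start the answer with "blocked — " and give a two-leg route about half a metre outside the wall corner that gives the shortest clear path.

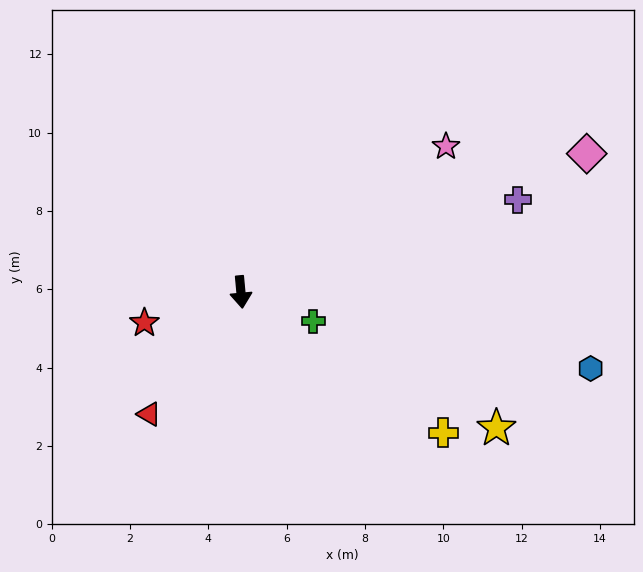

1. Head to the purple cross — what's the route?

turn left 103°, forward 7.5 m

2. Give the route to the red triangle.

turn right 42°, forward 3.9 m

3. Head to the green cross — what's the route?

turn left 63°, forward 2.0 m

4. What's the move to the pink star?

turn left 120°, forward 6.4 m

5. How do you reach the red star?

turn right 78°, forward 2.6 m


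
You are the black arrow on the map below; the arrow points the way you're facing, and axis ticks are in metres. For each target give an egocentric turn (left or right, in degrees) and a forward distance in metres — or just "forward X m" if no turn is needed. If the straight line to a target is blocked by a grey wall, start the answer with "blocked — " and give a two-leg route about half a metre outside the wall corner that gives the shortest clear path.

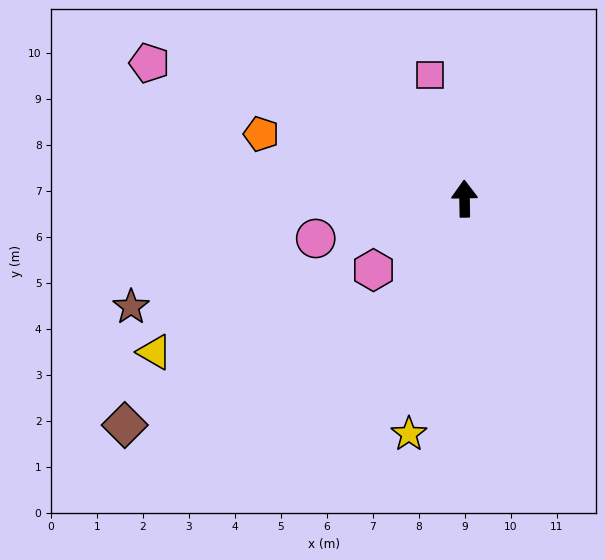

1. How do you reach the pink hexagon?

turn left 127°, forward 2.5 m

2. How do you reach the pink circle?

turn left 104°, forward 3.3 m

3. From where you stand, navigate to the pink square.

turn left 15°, forward 2.8 m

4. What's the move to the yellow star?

turn left 166°, forward 5.3 m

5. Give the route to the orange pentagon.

turn left 71°, forward 4.6 m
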